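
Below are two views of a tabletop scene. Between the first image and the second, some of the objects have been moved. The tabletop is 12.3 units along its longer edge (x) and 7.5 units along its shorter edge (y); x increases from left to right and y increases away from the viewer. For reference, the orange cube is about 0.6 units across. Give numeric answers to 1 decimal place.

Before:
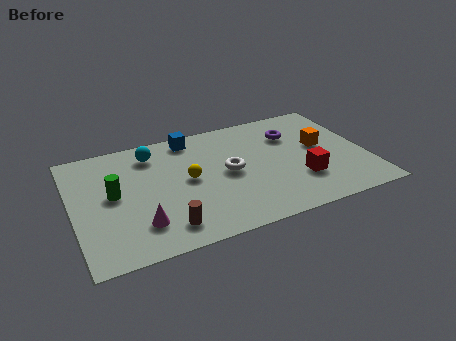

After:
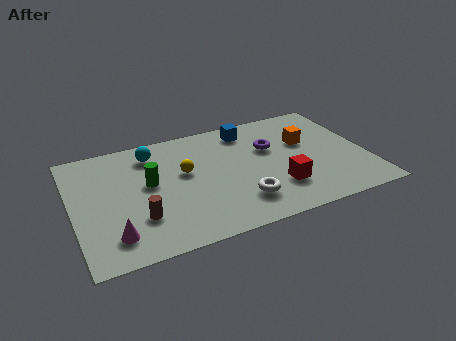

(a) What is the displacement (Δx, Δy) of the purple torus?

(-1.0, -0.6)

From the two frames, the purple torus sits at roughly (9.4, 5.4) before and (8.4, 4.8) after.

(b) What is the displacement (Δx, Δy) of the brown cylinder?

(-1.0, 0.9)

The brown cylinder was at about (3.6, 1.3) and moved to about (2.6, 2.2).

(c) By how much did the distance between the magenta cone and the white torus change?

+0.9

They were about 4.4 units apart before and 5.3 after — 0.9 units further apart.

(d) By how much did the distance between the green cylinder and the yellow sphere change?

-1.6

The distance was about 3.1 in the first image and 1.5 in the second, so they moved 1.6 units closer together.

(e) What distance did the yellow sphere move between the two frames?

0.5

From (4.8, 3.9) to (4.7, 4.4), the yellow sphere covered √(0.1² + 0.5²) ≈ 0.5 units.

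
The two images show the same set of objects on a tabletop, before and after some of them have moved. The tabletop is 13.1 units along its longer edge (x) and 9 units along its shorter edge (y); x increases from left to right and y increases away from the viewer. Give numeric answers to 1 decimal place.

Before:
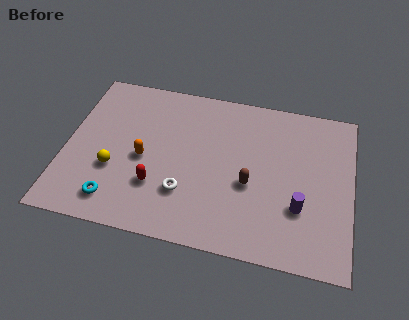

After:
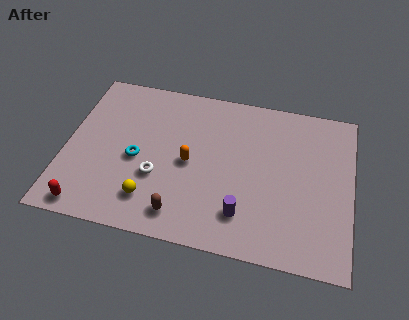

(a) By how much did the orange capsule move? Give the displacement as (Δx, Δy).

(2.1, 0.2)

The orange capsule started near (3.6, 4.1) and ended near (5.7, 4.3).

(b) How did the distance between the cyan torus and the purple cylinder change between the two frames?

-3.0

The distance was about 8.4 in the first image and 5.4 in the second, so they moved 3.0 units closer together.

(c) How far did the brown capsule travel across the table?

3.8

The brown capsule was near (8.5, 3.7) before and (5.5, 1.4) after, so it travelled √(3.0² + 2.3²) ≈ 3.8 units.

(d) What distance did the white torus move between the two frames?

1.4

The white torus was near (5.6, 2.6) before and (4.3, 3.2) after, so it travelled √(1.3² + 0.6²) ≈ 1.4 units.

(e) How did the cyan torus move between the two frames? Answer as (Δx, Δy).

(0.8, 2.5)

The cyan torus started near (2.5, 1.5) and ended near (3.3, 4.0).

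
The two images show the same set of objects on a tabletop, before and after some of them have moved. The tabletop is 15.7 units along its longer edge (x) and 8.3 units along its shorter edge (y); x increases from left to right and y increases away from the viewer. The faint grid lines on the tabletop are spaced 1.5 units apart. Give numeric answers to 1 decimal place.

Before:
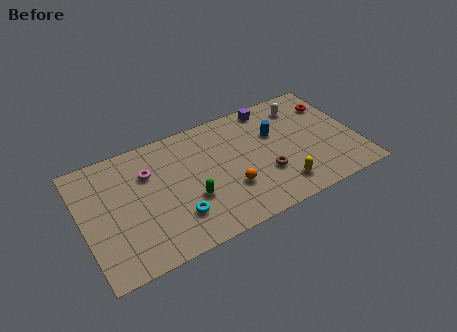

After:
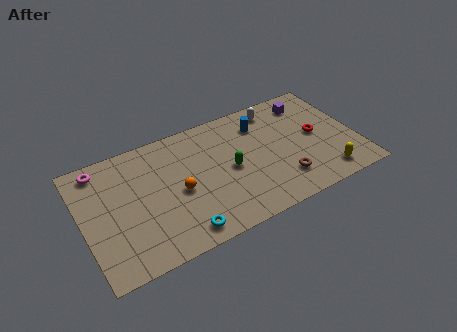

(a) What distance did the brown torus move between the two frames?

1.2

From (10.3, 2.8) to (11.2, 2.0), the brown torus covered √(0.9² + 0.8²) ≈ 1.2 units.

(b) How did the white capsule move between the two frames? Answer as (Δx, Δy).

(-1.5, 0.4)

The white capsule was at about (13.0, 6.7) and moved to about (11.5, 7.1).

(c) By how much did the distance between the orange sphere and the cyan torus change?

-0.4

The distance was about 3.1 in the first image and 2.7 in the second, so they moved 0.4 units closer together.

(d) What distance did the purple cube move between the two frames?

2.3

From (11.2, 7.4) to (13.4, 6.8), the purple cube covered √(2.2² + 0.6²) ≈ 2.3 units.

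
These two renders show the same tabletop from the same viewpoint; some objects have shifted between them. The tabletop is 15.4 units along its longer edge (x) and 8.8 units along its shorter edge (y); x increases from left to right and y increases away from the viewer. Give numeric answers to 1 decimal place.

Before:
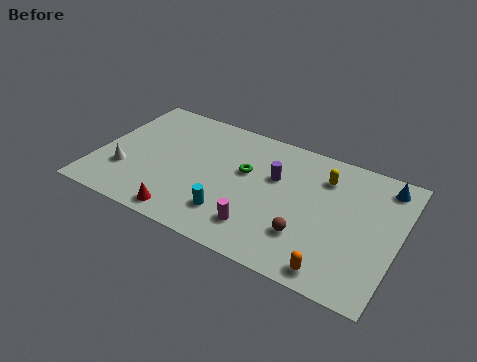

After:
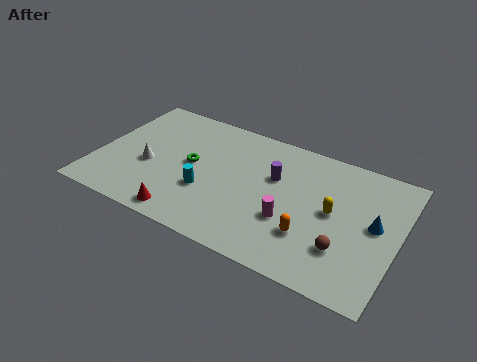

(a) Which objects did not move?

the red cone and the purple cylinder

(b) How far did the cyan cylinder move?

1.7

From (7.2, 2.1) to (5.8, 3.1), the cyan cylinder covered √(1.4² + 1.0²) ≈ 1.7 units.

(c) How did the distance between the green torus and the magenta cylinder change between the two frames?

+1.9

They were about 3.6 units apart before and 5.5 after — 1.9 units further apart.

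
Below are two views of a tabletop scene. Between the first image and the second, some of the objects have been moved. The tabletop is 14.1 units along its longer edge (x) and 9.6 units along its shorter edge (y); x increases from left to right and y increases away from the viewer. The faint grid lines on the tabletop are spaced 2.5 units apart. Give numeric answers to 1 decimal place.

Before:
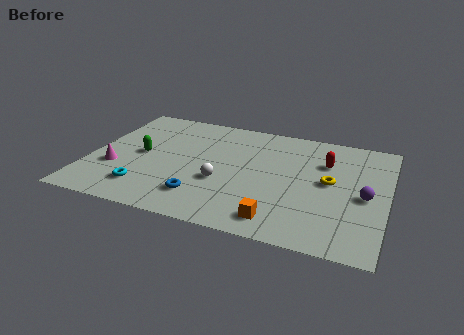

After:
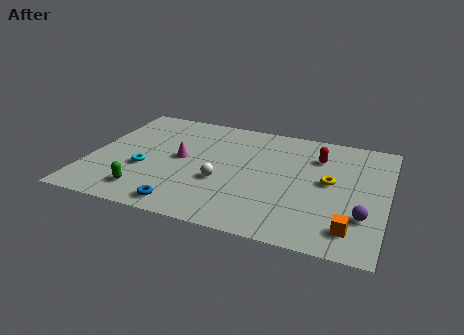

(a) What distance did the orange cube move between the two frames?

3.3

The orange cube was near (9.3, 1.4) before and (12.6, 1.7) after, so it travelled √(3.3² + 0.3²) ≈ 3.3 units.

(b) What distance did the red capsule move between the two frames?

0.6

From (11.1, 6.7) to (10.7, 7.1), the red capsule covered √(0.4² + 0.4²) ≈ 0.6 units.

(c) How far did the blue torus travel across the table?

1.2

The blue torus moved from about (5.6, 2.1) to (4.9, 1.1), a distance of √(0.7² + 1.0²) ≈ 1.2.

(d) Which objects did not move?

the yellow torus and the white sphere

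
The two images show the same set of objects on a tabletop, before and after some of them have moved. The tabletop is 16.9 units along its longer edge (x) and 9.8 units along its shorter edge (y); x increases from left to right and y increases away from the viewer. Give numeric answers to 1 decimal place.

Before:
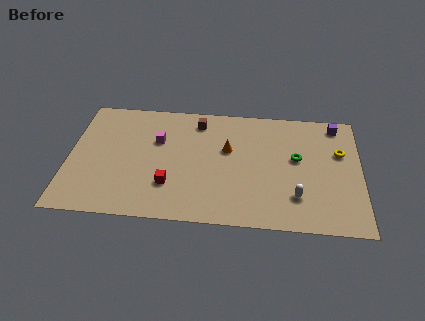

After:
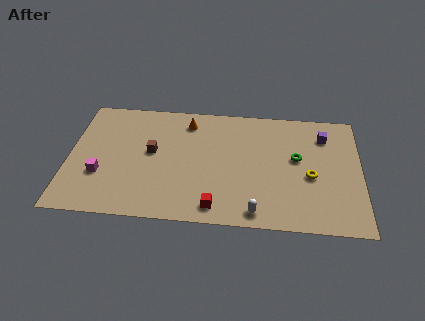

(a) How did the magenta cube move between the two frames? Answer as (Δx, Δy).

(-3.2, -3.1)

The magenta cube started near (5.1, 6.4) and ended near (1.9, 3.3).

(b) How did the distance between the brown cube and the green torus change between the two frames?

+2.0

Before: roughly 6.4 units apart; after: 8.4. That's 2.0 units further apart.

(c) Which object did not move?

the green torus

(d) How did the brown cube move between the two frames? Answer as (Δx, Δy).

(-2.6, -2.8)

From the two frames, the brown cube sits at roughly (7.4, 8.2) before and (4.8, 5.4) after.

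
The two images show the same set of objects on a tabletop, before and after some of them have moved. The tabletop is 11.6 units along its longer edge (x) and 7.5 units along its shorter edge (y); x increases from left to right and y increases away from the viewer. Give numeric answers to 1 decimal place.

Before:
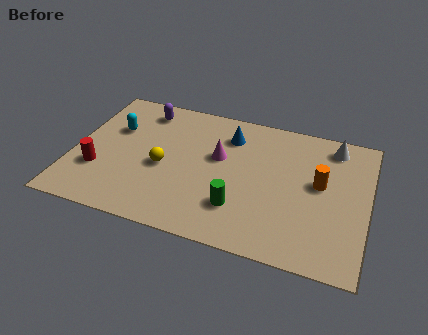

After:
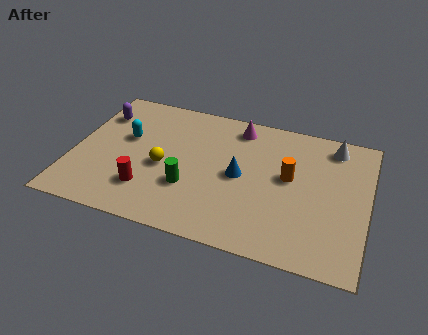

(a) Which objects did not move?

the white cone and the yellow sphere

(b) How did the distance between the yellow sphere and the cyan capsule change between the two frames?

-0.6

The distance was about 2.6 in the first image and 2.0 in the second, so they moved 0.6 units closer together.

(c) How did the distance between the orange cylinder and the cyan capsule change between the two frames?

-1.7

The distance was about 8.2 in the first image and 6.5 in the second, so they moved 1.7 units closer together.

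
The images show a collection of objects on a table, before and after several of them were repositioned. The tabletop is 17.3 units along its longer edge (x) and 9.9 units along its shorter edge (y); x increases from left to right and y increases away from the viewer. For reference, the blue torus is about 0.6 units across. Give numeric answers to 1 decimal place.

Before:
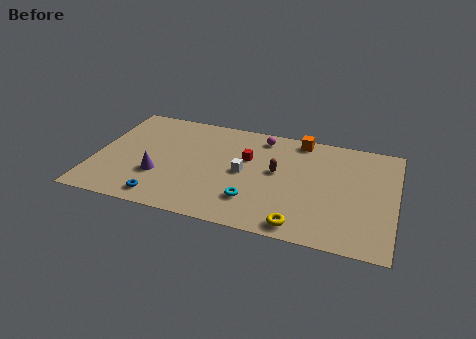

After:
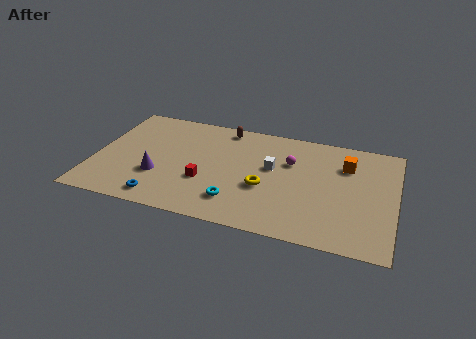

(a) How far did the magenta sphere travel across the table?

2.6

The magenta sphere moved from about (9.4, 8.5) to (11.2, 6.6), a distance of √(1.8² + 1.9²) ≈ 2.6.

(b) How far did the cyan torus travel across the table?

0.9

The cyan torus was near (9.3, 2.5) before and (8.4, 2.2) after, so it travelled √(0.9² + 0.3²) ≈ 0.9 units.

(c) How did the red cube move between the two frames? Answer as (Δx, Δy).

(-2.2, -2.8)

The red cube was at about (8.7, 6.3) and moved to about (6.5, 3.5).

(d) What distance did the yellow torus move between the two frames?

3.6

The yellow torus moved from about (12.1, 1.1) to (9.9, 3.9), a distance of √(2.2² + 2.8²) ≈ 3.6.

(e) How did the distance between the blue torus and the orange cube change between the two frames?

+1.2

They were about 10.6 units apart before and 11.8 after — 1.2 units further apart.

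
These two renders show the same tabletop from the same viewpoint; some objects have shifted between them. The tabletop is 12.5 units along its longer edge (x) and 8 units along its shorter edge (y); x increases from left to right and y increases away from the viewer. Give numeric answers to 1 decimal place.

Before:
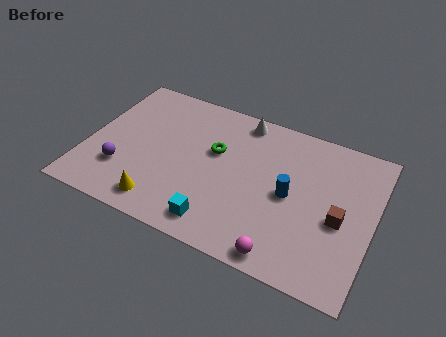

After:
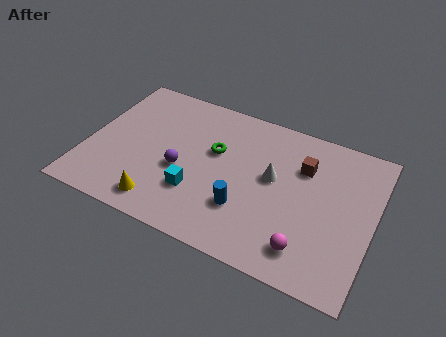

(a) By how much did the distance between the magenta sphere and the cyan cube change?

+2.1

The distance was about 2.9 in the first image and 5.0 in the second, so they moved 2.1 units further apart.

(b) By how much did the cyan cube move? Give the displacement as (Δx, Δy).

(-1.1, 1.2)

From the two frames, the cyan cube sits at roughly (6.1, 1.2) before and (5.0, 2.4) after.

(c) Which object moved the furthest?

the white cone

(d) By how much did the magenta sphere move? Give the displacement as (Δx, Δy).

(0.9, 0.7)

The magenta sphere was at about (9.0, 0.8) and moved to about (9.9, 1.5).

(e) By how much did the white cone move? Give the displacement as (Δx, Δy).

(1.7, -2.6)

The white cone was at about (6.4, 7.1) and moved to about (8.1, 4.5).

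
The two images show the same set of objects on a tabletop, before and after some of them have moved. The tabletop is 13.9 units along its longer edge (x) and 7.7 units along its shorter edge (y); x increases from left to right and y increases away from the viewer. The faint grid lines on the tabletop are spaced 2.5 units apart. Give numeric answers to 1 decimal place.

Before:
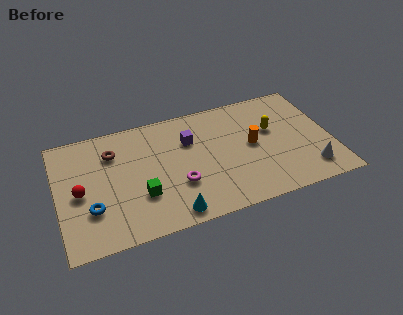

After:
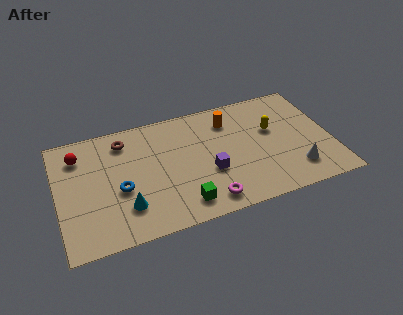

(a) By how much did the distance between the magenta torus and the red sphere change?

+2.8

They were about 5.0 units apart before and 7.8 after — 2.8 units further apart.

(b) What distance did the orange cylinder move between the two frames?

2.2

The orange cylinder moved from about (9.9, 4.0) to (8.9, 6.0), a distance of √(1.0² + 2.0²) ≈ 2.2.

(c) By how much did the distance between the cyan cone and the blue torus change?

-3.0

They were about 4.2 units apart before and 1.2 after — 3.0 units closer together.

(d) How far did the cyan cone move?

2.5

The cyan cone was near (5.5, 0.9) before and (3.3, 2.0) after, so it travelled √(2.2² + 1.1²) ≈ 2.5 units.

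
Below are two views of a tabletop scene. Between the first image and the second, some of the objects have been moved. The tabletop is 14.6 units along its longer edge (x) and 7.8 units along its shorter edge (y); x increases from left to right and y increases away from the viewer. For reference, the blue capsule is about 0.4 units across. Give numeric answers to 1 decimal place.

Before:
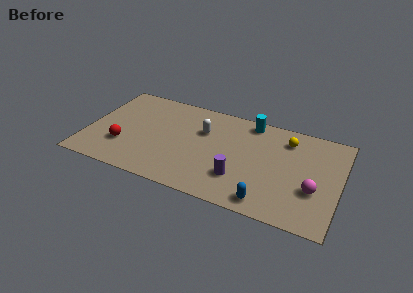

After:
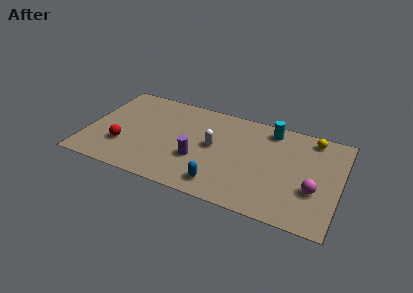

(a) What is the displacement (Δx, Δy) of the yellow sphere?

(1.4, 0.6)

From the two frames, the yellow sphere sits at roughly (11.4, 6.2) before and (12.8, 6.8) after.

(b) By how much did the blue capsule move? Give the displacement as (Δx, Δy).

(-2.7, 0.3)

The blue capsule started near (10.7, 1.0) and ended near (8.0, 1.3).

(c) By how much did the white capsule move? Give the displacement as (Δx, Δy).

(0.7, -1.0)

The white capsule was at about (6.6, 5.2) and moved to about (7.3, 4.2).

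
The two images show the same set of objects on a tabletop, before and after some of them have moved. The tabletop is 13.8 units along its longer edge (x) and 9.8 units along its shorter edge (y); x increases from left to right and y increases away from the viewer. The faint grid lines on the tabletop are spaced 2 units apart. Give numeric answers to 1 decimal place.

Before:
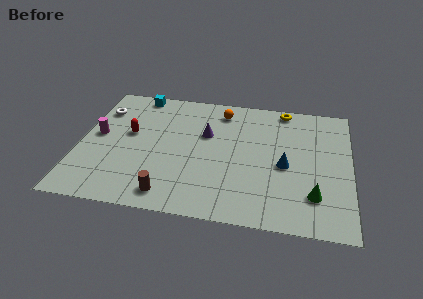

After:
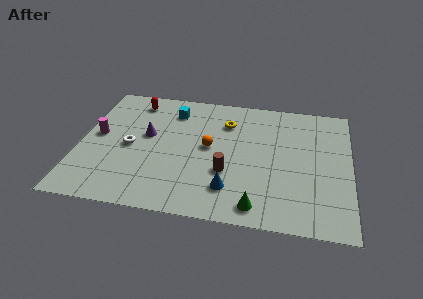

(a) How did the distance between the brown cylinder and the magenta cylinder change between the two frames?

+1.4

The distance was about 5.5 in the first image and 6.9 in the second, so they moved 1.4 units further apart.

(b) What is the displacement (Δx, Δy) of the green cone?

(-2.8, -1.2)

The green cone started near (12.0, 2.4) and ended near (9.2, 1.2).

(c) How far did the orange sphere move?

3.0

The orange sphere was near (7.1, 8.2) before and (6.6, 5.2) after, so it travelled √(0.5² + 3.0²) ≈ 3.0 units.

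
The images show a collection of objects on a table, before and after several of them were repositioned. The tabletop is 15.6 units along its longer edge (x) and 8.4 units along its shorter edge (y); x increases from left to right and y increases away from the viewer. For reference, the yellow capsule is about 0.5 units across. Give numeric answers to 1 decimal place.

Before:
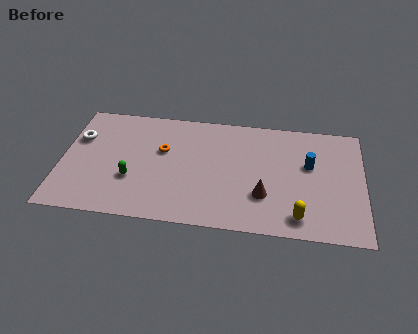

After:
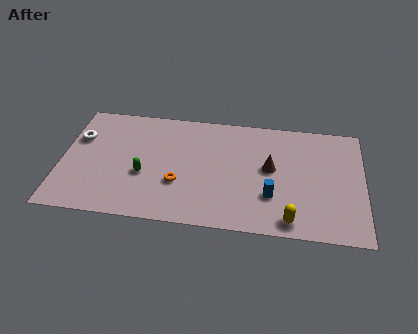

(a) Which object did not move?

the white torus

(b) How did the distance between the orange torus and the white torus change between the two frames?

+1.5

They were about 4.4 units apart before and 5.9 after — 1.5 units further apart.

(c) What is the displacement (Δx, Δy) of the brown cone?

(0.3, 2.0)

From the two frames, the brown cone sits at roughly (10.5, 2.6) before and (10.8, 4.6) after.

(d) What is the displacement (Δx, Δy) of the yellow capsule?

(-0.4, -0.3)

From the two frames, the yellow capsule sits at roughly (12.3, 1.3) before and (11.9, 1.0) after.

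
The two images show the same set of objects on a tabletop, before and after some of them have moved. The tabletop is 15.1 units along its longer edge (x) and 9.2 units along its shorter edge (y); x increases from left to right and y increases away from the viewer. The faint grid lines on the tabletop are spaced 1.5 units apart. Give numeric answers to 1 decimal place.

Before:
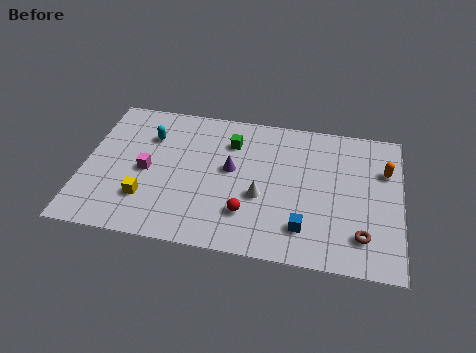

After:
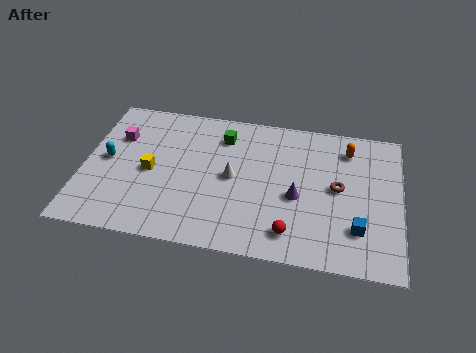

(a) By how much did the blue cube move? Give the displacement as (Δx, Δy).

(2.5, 0.4)

The blue cube started near (10.6, 2.0) and ended near (13.1, 2.4).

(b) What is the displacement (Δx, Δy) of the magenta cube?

(-1.5, 2.0)

The magenta cube was at about (3.0, 4.3) and moved to about (1.5, 6.3).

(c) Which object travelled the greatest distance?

the purple cone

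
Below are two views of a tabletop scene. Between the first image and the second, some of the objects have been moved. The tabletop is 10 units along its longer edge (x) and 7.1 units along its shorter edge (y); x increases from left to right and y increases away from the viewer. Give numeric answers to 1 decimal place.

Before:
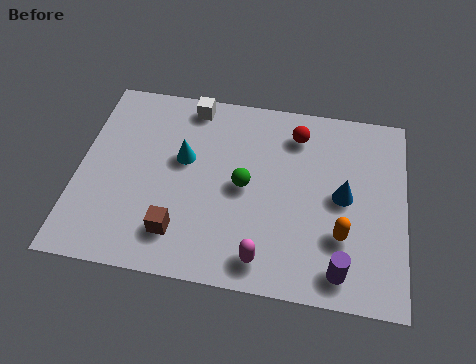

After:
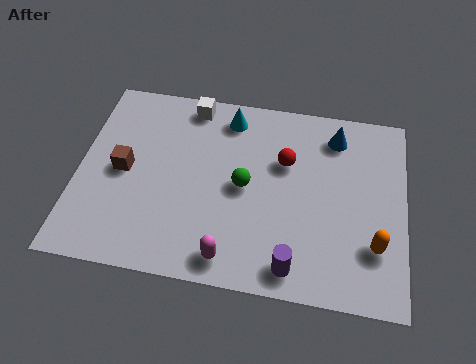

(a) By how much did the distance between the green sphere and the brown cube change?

+0.9

The distance was about 2.8 in the first image and 3.7 in the second, so they moved 0.9 units further apart.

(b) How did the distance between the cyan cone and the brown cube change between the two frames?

+1.3

Before: roughly 2.7 units apart; after: 4.0. That's 1.3 units further apart.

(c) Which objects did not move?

the white cube and the green sphere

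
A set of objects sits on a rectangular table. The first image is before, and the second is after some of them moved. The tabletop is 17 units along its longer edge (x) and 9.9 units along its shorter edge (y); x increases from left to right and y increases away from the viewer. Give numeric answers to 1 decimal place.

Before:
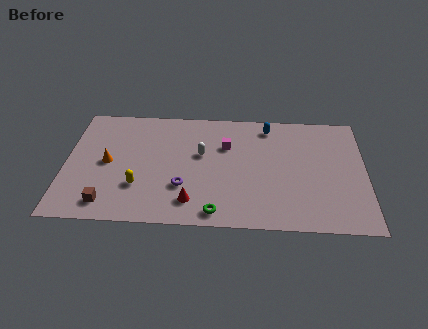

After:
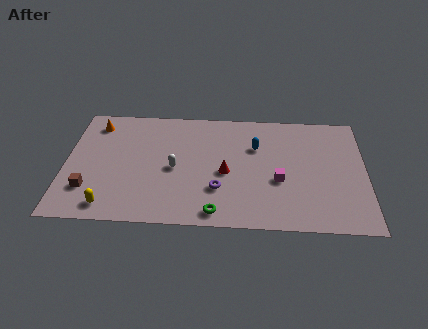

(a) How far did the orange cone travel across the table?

3.4

The orange cone was near (2.4, 4.9) before and (1.6, 8.2) after, so it travelled √(0.8² + 3.3²) ≈ 3.4 units.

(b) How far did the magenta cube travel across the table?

4.1

The magenta cube was near (9.1, 6.7) before and (12.1, 3.9) after, so it travelled √(3.0² + 2.8²) ≈ 4.1 units.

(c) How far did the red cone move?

3.1

The red cone was near (7.2, 1.9) before and (9.1, 4.4) after, so it travelled √(1.9² + 2.5²) ≈ 3.1 units.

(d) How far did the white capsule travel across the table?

2.0

The white capsule was near (7.7, 5.9) before and (6.2, 4.6) after, so it travelled √(1.5² + 1.3²) ≈ 2.0 units.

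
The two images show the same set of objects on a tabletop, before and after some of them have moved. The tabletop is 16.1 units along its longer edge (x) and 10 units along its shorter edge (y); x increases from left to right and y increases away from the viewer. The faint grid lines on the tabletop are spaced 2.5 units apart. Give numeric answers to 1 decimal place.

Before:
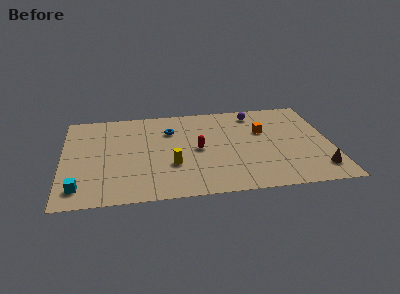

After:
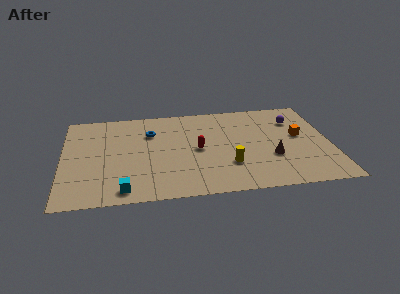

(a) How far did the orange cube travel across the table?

2.3

The orange cube was near (12.1, 6.4) before and (14.3, 5.6) after, so it travelled √(2.2² + 0.8²) ≈ 2.3 units.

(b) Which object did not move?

the red capsule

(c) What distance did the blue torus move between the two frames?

1.2

The blue torus moved from about (6.5, 7.2) to (5.3, 7.1), a distance of √(1.2² + 0.1²) ≈ 1.2.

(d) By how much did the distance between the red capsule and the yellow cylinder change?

+0.4

They were about 2.2 units apart before and 2.6 after — 0.4 units further apart.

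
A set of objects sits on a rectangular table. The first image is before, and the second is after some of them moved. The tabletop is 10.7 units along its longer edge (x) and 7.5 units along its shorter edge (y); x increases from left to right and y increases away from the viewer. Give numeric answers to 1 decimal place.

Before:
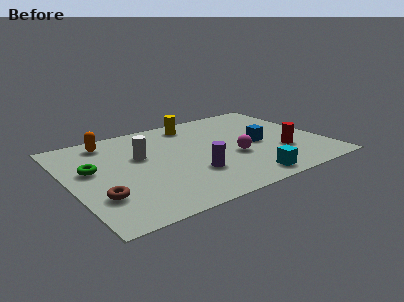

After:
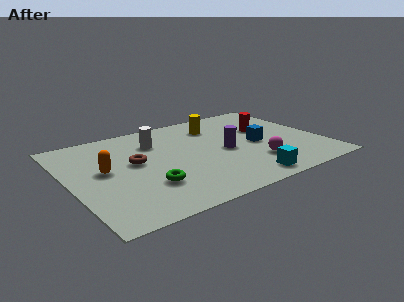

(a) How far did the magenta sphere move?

1.2

From (6.8, 2.9) to (7.6, 2.0), the magenta sphere covered √(0.8² + 0.9²) ≈ 1.2 units.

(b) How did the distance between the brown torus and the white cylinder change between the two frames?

-1.5

They were about 3.2 units apart before and 1.7 after — 1.5 units closer together.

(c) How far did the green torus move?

3.0

The green torus was near (1.0, 4.4) before and (3.0, 2.2) after, so it travelled √(2.0² + 2.2²) ≈ 3.0 units.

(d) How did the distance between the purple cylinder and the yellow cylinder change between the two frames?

-1.9

They were about 4.2 units apart before and 2.3 after — 1.9 units closer together.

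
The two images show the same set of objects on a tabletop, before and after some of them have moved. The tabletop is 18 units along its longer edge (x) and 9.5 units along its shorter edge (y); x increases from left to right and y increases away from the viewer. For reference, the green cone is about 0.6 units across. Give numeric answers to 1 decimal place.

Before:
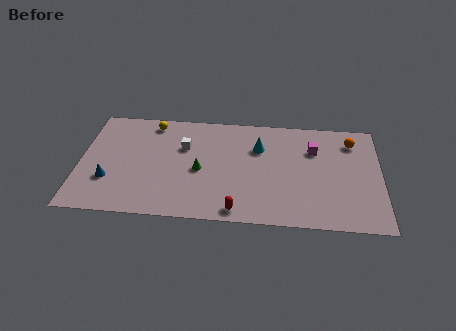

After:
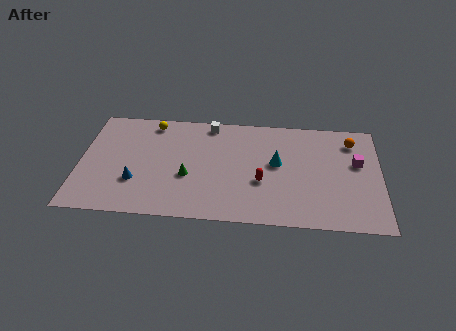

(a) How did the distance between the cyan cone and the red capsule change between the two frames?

-3.8

They were about 5.7 units apart before and 1.9 after — 3.8 units closer together.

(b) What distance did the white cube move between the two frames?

2.7

The white cube moved from about (6.2, 6.3) to (7.7, 8.5), a distance of √(1.5² + 2.2²) ≈ 2.7.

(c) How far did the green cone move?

0.9

From (7.2, 4.3) to (6.5, 3.7), the green cone covered √(0.7² + 0.6²) ≈ 0.9 units.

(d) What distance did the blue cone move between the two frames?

1.6

From (1.8, 3.0) to (3.4, 3.0), the blue cone covered √(1.6² + 0.0²) ≈ 1.6 units.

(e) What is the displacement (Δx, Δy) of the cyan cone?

(1.1, -1.3)

From the two frames, the cyan cone sits at roughly (10.7, 6.6) before and (11.8, 5.3) after.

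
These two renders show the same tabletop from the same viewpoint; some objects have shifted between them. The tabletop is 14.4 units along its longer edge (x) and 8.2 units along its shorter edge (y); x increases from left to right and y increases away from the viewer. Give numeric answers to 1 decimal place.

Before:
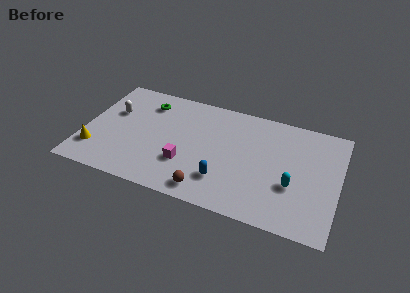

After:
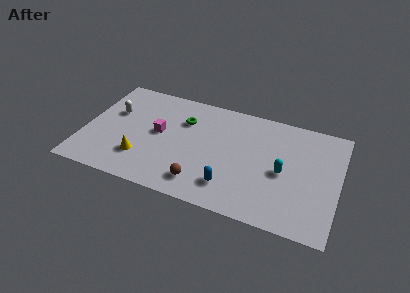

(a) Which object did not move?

the white capsule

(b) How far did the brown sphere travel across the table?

0.6

From (7.3, 1.1) to (6.9, 1.5), the brown sphere covered √(0.4² + 0.4²) ≈ 0.6 units.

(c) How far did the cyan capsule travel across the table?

1.0

The cyan capsule moved from about (11.9, 3.0) to (11.3, 3.8), a distance of √(0.6² + 0.8²) ≈ 1.0.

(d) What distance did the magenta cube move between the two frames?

2.5

From (5.9, 2.6) to (4.2, 4.4), the magenta cube covered √(1.7² + 1.8²) ≈ 2.5 units.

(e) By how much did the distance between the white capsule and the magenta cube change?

-2.3

Before: roughly 5.1 units apart; after: 2.8. That's 2.3 units closer together.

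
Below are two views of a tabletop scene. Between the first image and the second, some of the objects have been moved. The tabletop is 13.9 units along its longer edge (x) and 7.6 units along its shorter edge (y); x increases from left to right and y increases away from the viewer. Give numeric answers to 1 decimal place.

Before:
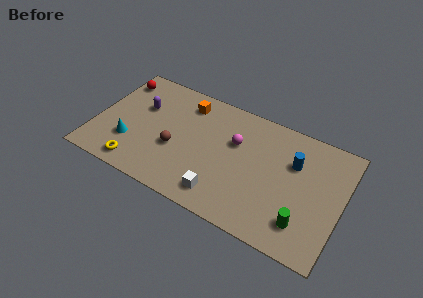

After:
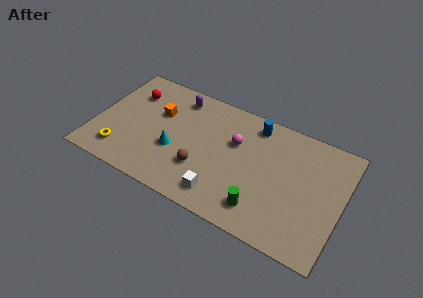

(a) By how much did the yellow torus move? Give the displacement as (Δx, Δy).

(-1.0, 0.5)

The yellow torus was at about (2.7, 1.0) and moved to about (1.7, 1.5).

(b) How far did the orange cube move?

1.9

The orange cube was near (4.8, 6.2) before and (3.4, 4.9) after, so it travelled √(1.4² + 1.3²) ≈ 1.9 units.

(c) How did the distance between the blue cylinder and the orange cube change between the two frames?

-0.9

Before: roughly 6.4 units apart; after: 5.5. That's 0.9 units closer together.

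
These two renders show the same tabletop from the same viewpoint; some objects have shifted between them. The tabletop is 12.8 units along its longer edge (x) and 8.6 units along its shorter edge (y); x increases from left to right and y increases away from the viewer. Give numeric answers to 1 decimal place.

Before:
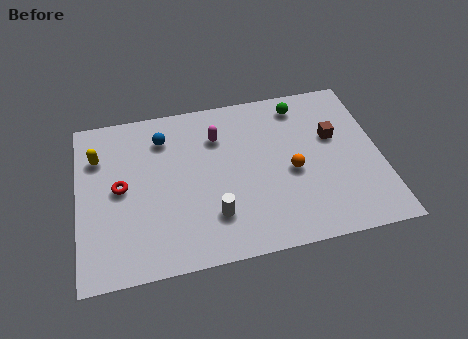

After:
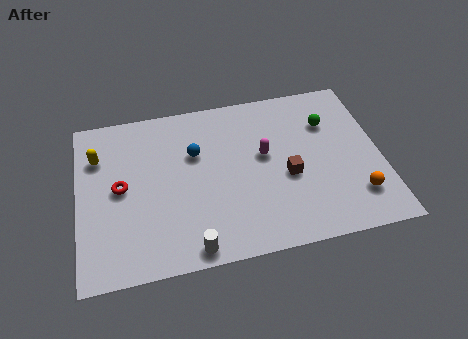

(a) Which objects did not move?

the red torus and the yellow capsule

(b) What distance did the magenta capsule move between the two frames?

2.4

The magenta capsule was near (6.0, 6.3) before and (7.9, 4.9) after, so it travelled √(1.9² + 1.4²) ≈ 2.4 units.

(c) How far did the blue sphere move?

1.7

The blue sphere was near (3.7, 6.7) before and (5.0, 5.6) after, so it travelled √(1.3² + 1.1²) ≈ 1.7 units.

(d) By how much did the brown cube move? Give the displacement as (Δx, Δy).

(-2.1, -1.7)

The brown cube was at about (10.9, 5.3) and moved to about (8.8, 3.6).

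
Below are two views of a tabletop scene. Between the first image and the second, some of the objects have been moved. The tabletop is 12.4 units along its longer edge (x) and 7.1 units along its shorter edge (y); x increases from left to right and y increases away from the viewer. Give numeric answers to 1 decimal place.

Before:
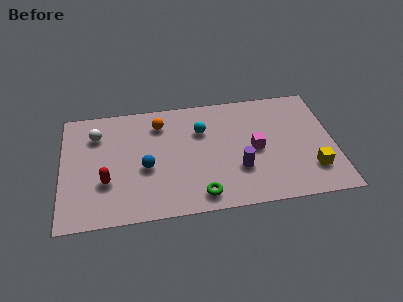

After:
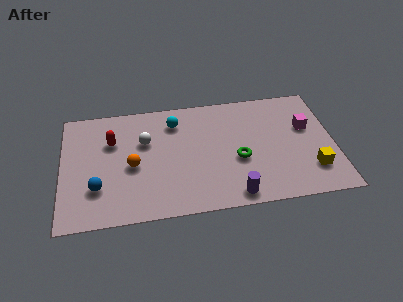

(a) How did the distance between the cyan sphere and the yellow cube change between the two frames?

+1.4

The distance was about 5.8 in the first image and 7.2 in the second, so they moved 1.4 units further apart.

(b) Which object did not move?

the yellow cube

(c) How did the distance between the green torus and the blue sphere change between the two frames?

+3.3

Before: roughly 3.1 units apart; after: 6.4. That's 3.3 units further apart.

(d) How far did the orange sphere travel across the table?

2.7

The orange sphere was near (4.5, 5.6) before and (3.2, 3.2) after, so it travelled √(1.3² + 2.4²) ≈ 2.7 units.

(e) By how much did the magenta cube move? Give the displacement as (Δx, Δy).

(2.4, 1.0)

The magenta cube started near (8.8, 3.4) and ended near (11.2, 4.4).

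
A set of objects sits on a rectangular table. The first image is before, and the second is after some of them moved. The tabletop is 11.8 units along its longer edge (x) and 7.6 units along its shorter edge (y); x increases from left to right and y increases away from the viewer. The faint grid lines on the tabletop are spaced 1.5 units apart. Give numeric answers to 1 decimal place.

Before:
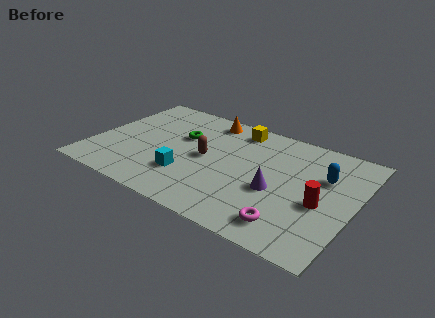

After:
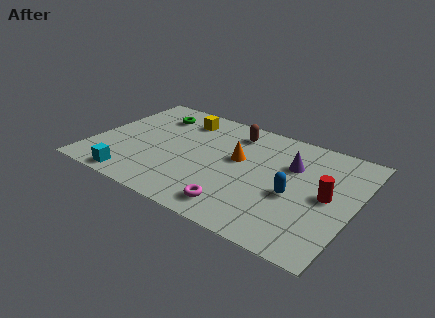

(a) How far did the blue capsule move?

2.1

From (10.3, 5.0) to (9.2, 3.2), the blue capsule covered √(1.1² + 1.8²) ≈ 2.1 units.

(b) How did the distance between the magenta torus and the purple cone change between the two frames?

+2.3

Before: roughly 2.0 units apart; after: 4.3. That's 2.3 units further apart.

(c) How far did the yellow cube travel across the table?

2.5

The yellow cube moved from about (6.1, 6.5) to (3.6, 6.1), a distance of √(2.5² + 0.4²) ≈ 2.5.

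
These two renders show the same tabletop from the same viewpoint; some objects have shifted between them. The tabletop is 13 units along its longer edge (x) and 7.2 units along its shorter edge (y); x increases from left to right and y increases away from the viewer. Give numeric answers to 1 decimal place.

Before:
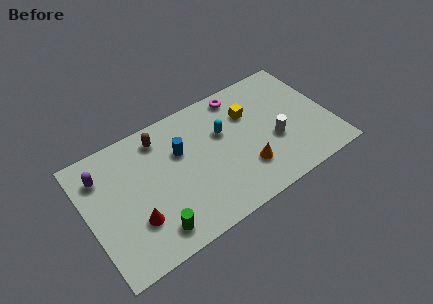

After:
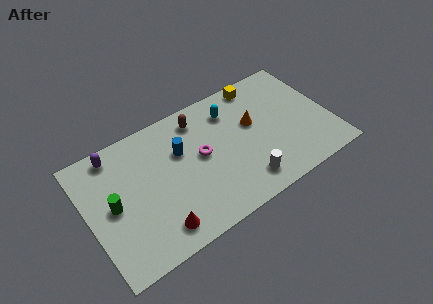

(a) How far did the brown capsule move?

2.1

The brown capsule moved from about (4.2, 6.0) to (6.3, 6.0), a distance of √(2.1² + 0.0²) ≈ 2.1.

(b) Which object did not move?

the blue cylinder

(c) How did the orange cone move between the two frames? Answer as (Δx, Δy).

(0.8, 2.3)

The orange cone started near (8.2, 2.0) and ended near (9.0, 4.3).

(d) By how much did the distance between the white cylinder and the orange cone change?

+1.3

Before: roughly 1.9 units apart; after: 3.2. That's 1.3 units further apart.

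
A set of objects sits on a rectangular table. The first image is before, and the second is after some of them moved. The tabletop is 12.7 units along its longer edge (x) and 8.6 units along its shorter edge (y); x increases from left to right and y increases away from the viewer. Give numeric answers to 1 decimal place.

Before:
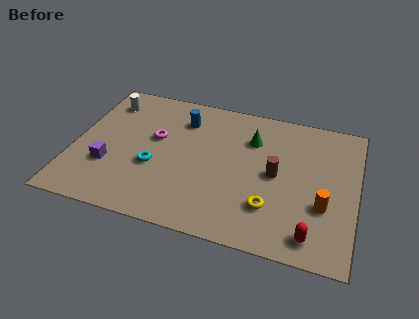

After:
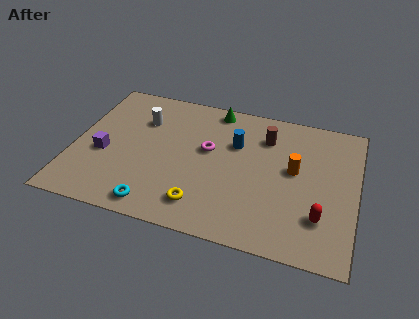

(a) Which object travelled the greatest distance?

the yellow torus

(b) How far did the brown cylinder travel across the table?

2.3

The brown cylinder was near (9.1, 4.3) before and (8.5, 6.5) after, so it travelled √(0.6² + 2.2²) ≈ 2.3 units.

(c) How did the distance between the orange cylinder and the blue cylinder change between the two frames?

-4.7

They were about 7.5 units apart before and 2.8 after — 4.7 units closer together.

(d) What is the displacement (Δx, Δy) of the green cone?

(-1.8, 1.5)

The green cone was at about (7.9, 6.2) and moved to about (6.1, 7.7).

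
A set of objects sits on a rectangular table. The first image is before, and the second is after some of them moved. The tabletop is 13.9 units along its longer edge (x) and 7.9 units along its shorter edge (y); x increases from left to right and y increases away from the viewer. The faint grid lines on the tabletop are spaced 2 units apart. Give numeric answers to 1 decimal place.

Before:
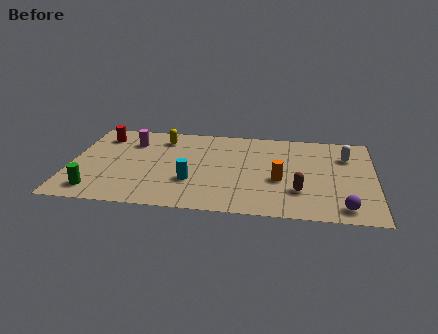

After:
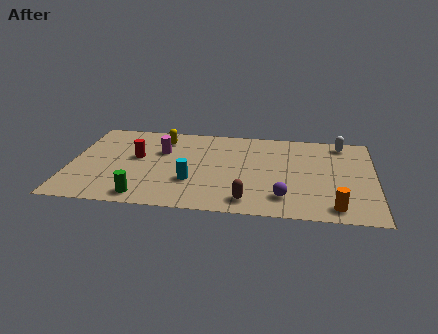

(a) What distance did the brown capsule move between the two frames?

2.5

From (10.5, 2.3) to (8.2, 1.2), the brown capsule covered √(2.3² + 1.1²) ≈ 2.5 units.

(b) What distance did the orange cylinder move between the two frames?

3.3

The orange cylinder moved from about (9.6, 3.2) to (12.1, 1.1), a distance of √(2.5² + 2.1²) ≈ 3.3.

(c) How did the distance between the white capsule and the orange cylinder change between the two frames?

+1.9

They were about 3.9 units apart before and 5.8 after — 1.9 units further apart.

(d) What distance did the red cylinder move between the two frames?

2.5

The red cylinder was near (1.3, 6.3) before and (3.0, 4.5) after, so it travelled √(1.7² + 1.8²) ≈ 2.5 units.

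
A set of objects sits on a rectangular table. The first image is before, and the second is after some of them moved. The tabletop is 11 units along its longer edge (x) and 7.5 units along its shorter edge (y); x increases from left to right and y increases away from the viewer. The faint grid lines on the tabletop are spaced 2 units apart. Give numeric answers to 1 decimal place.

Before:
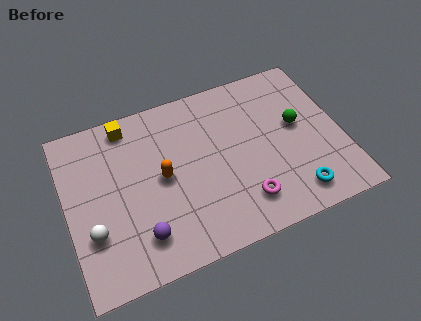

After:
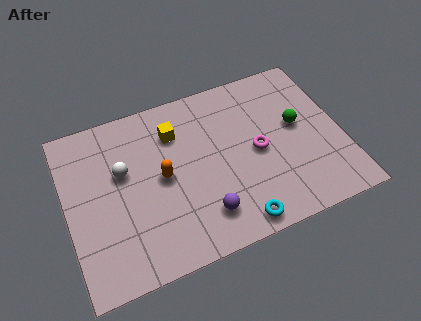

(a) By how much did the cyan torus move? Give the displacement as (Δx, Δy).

(-2.4, -0.4)

From the two frames, the cyan torus sits at roughly (8.8, 1.2) before and (6.4, 0.8) after.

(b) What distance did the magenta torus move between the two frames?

2.2

From (6.8, 1.6) to (7.6, 3.6), the magenta torus covered √(0.8² + 2.0²) ≈ 2.2 units.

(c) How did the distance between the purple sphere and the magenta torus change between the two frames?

-1.0

Before: roughly 4.1 units apart; after: 3.1. That's 1.0 units closer together.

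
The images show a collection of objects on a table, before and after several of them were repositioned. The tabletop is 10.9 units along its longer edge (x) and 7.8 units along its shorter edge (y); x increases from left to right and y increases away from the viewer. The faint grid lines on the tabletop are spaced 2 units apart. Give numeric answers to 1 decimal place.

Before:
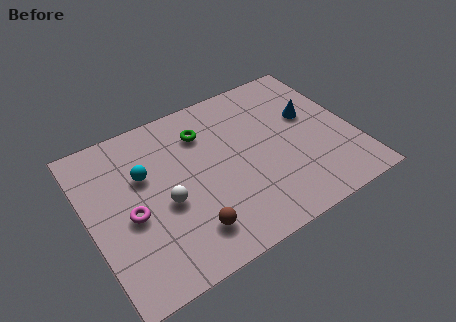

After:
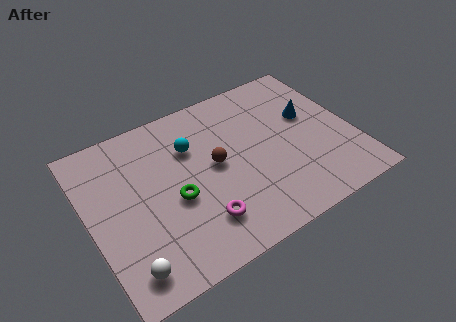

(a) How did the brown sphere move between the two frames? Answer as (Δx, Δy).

(1.5, 2.5)

The brown sphere was at about (3.7, 1.6) and moved to about (5.2, 4.1).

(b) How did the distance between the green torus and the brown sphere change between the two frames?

-2.5

Before: roughly 4.5 units apart; after: 2.0. That's 2.5 units closer together.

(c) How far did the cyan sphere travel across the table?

2.0

From (2.4, 5.0) to (4.4, 5.4), the cyan sphere covered √(2.0² + 0.4²) ≈ 2.0 units.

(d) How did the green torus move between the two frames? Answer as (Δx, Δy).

(-1.6, -2.6)

The green torus was at about (5.0, 5.9) and moved to about (3.4, 3.3).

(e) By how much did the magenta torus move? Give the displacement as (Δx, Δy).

(2.6, -1.6)

The magenta torus started near (1.6, 3.4) and ended near (4.2, 1.8).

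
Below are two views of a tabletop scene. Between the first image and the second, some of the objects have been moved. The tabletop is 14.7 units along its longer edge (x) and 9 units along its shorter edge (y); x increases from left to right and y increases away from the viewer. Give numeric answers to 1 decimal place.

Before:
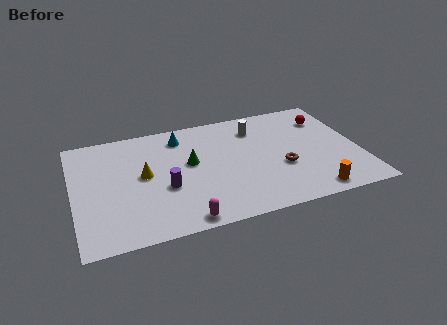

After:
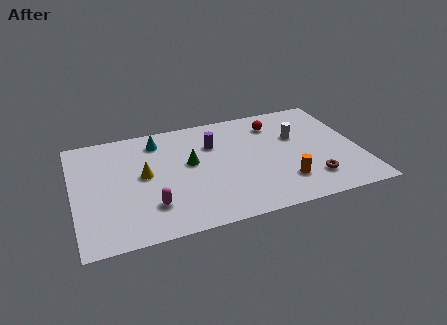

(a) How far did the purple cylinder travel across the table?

3.9

The purple cylinder was near (4.6, 3.5) before and (7.3, 6.3) after, so it travelled √(2.7² + 2.8²) ≈ 3.9 units.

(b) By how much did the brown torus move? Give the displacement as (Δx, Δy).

(1.4, -1.4)

From the two frames, the brown torus sits at roughly (10.6, 3.4) before and (12.0, 2.0) after.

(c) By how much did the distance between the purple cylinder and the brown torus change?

+0.4

Before: roughly 6.0 units apart; after: 6.4. That's 0.4 units further apart.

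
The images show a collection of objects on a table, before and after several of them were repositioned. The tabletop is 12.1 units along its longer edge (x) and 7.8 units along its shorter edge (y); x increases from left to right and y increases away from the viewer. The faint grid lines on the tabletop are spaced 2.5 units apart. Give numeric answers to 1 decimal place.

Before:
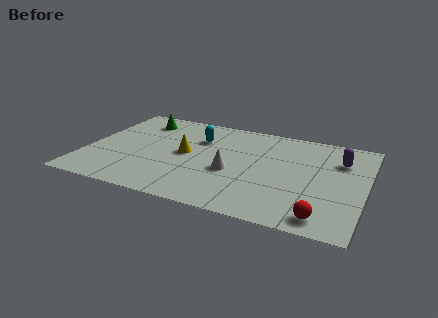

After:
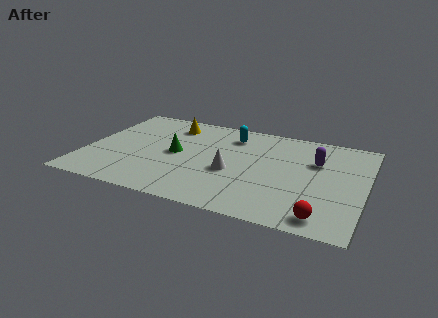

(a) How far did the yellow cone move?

2.5

The yellow cone moved from about (4.3, 4.0) to (3.4, 6.3), a distance of √(0.9² + 2.3²) ≈ 2.5.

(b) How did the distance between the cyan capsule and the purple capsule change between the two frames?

-2.3

Before: roughly 6.2 units apart; after: 3.9. That's 2.3 units closer together.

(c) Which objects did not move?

the red sphere and the white cone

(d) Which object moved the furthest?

the green cone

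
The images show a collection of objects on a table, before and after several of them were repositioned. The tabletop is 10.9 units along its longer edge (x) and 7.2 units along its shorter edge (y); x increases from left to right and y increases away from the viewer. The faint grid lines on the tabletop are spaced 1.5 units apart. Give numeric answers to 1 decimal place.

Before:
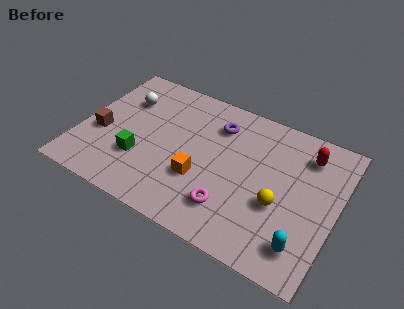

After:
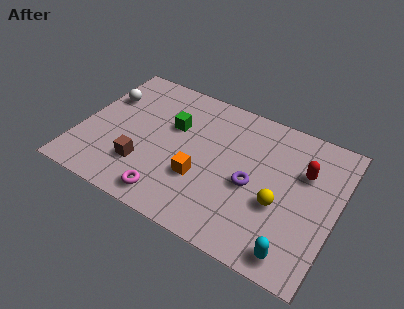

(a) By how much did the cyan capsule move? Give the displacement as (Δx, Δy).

(-0.3, -0.5)

The cyan capsule started near (9.8, 1.4) and ended near (9.5, 0.9).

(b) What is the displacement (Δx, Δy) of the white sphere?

(-0.8, -0.2)

The white sphere started near (1.6, 5.1) and ended near (0.8, 4.9).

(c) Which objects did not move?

the orange cube and the yellow sphere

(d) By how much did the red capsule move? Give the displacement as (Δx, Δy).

(0.0, -0.9)

From the two frames, the red capsule sits at roughly (9.4, 5.7) before and (9.4, 4.8) after.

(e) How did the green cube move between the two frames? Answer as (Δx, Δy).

(1.1, 2.3)

The green cube was at about (2.7, 2.3) and moved to about (3.8, 4.6).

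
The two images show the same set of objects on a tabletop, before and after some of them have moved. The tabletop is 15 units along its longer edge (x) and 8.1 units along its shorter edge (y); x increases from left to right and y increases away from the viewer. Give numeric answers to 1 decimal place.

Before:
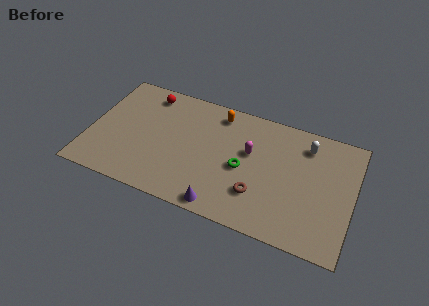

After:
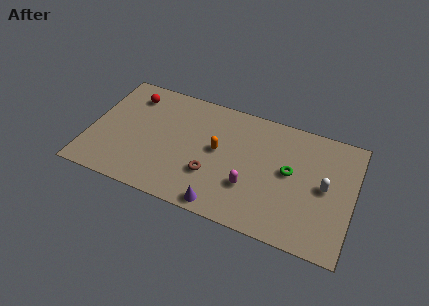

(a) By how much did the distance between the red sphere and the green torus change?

+2.9

The distance was about 6.6 in the first image and 9.5 in the second, so they moved 2.9 units further apart.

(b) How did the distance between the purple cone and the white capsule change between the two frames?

-0.7

The distance was about 7.1 in the first image and 6.4 in the second, so they moved 0.7 units closer together.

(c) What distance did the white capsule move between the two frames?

2.7

The white capsule was near (12.2, 6.5) before and (13.4, 4.1) after, so it travelled √(1.2² + 2.4²) ≈ 2.7 units.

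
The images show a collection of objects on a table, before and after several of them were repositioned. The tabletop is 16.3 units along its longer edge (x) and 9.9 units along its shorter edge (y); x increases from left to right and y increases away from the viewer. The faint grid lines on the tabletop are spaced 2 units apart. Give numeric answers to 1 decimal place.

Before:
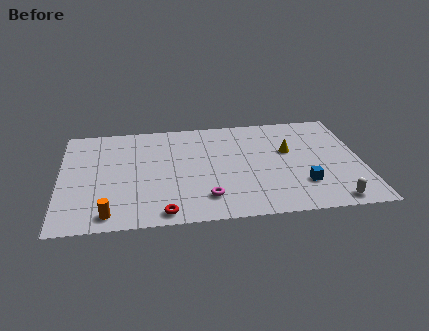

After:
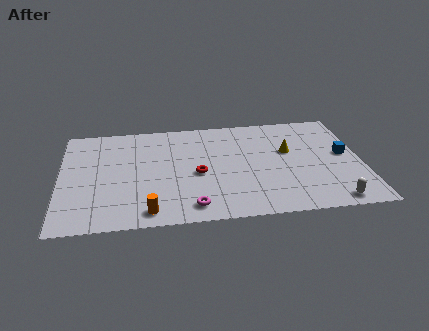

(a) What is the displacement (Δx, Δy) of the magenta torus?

(-0.8, -0.7)

From the two frames, the magenta torus sits at roughly (7.8, 2.1) before and (7.0, 1.4) after.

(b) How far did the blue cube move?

3.5

The blue cube was near (13.0, 2.7) before and (15.4, 5.3) after, so it travelled √(2.4² + 2.6²) ≈ 3.5 units.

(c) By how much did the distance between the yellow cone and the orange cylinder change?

-1.8

They were about 10.9 units apart before and 9.1 after — 1.8 units closer together.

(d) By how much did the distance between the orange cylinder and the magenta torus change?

-3.0

They were about 5.3 units apart before and 2.3 after — 3.0 units closer together.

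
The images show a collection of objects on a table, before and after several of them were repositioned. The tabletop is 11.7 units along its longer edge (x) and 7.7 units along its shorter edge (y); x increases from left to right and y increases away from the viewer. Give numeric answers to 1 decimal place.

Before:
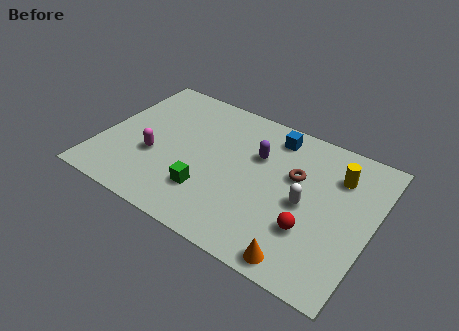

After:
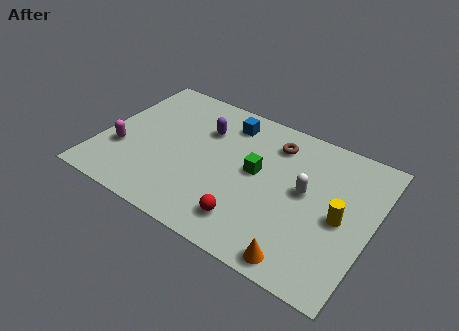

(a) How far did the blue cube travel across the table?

2.0

The blue cube was near (7.1, 6.5) before and (5.1, 6.3) after, so it travelled √(2.0² + 0.2²) ≈ 2.0 units.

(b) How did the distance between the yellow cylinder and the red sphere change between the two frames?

+0.8

Before: roughly 3.4 units apart; after: 4.2. That's 0.8 units further apart.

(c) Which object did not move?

the orange cone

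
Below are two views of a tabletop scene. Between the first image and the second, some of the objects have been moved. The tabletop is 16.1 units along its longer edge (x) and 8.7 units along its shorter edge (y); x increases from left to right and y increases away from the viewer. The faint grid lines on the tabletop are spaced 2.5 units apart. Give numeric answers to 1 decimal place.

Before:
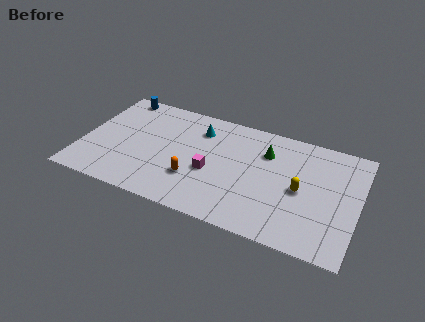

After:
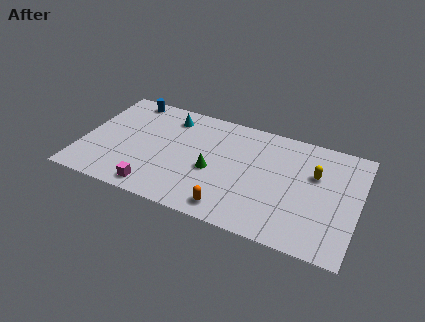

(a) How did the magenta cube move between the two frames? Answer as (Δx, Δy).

(-3.0, -2.5)

From the two frames, the magenta cube sits at roughly (7.6, 3.6) before and (4.6, 1.1) after.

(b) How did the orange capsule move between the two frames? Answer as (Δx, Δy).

(2.3, -1.5)

The orange capsule started near (6.7, 2.7) and ended near (9.0, 1.2).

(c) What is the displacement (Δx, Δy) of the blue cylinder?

(0.6, -0.1)

From the two frames, the blue cylinder sits at roughly (1.6, 7.9) before and (2.2, 7.8) after.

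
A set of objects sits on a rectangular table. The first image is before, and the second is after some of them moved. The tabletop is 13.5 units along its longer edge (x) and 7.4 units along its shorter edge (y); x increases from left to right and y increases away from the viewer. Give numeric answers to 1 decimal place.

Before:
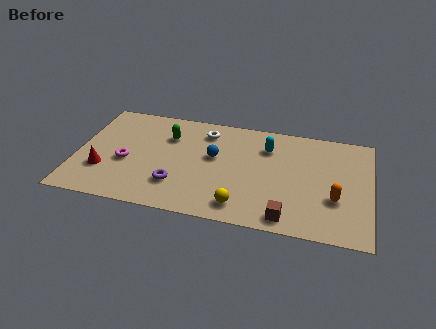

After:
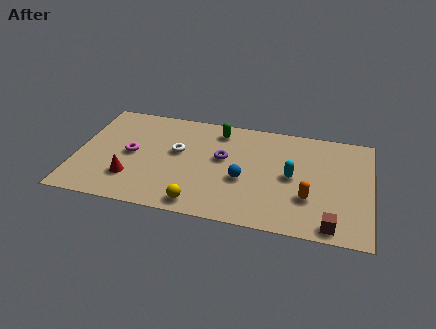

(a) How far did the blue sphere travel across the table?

1.9

From (6.3, 4.3) to (7.7, 3.0), the blue sphere covered √(1.4² + 1.3²) ≈ 1.9 units.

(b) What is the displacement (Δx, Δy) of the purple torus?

(2.0, 2.3)

The purple torus started near (4.7, 2.0) and ended near (6.7, 4.3).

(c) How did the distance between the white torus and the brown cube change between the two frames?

+1.5

Before: roughly 6.5 units apart; after: 8.0. That's 1.5 units further apart.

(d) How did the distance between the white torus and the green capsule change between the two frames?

+0.8

They were about 1.8 units apart before and 2.6 after — 0.8 units further apart.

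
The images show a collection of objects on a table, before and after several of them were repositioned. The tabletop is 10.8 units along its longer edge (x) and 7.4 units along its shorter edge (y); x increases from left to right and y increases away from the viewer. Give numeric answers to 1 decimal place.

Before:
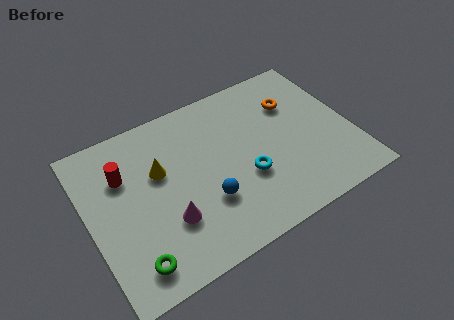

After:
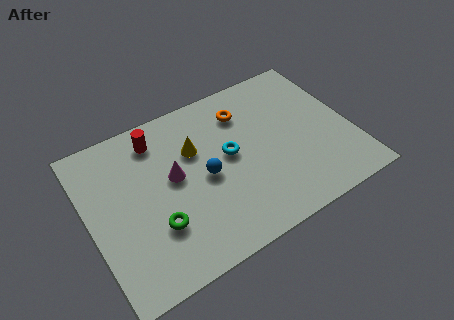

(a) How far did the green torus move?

1.6

The green torus moved from about (1.4, 1.2) to (2.5, 2.3), a distance of √(1.1² + 1.1²) ≈ 1.6.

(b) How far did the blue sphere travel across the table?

1.1

From (4.6, 2.4) to (4.7, 3.5), the blue sphere covered √(0.1² + 1.1²) ≈ 1.1 units.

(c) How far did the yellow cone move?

1.5

The yellow cone moved from about (3.0, 4.6) to (4.5, 4.9), a distance of √(1.5² + 0.3²) ≈ 1.5.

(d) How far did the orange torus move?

2.1

The orange torus was near (8.7, 5.2) before and (6.7, 5.7) after, so it travelled √(2.0² + 0.5²) ≈ 2.1 units.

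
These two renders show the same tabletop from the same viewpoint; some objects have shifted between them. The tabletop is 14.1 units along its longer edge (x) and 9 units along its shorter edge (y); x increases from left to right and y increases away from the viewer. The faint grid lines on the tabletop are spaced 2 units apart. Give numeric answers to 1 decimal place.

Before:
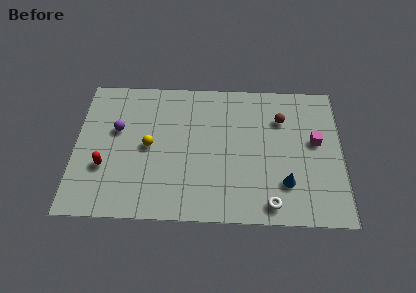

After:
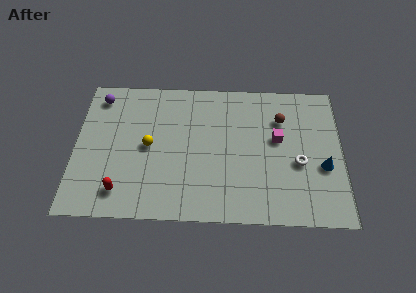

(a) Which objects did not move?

the brown sphere and the yellow sphere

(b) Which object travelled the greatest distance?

the white torus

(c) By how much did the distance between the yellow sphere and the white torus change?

+0.7

They were about 7.2 units apart before and 7.9 after — 0.7 units further apart.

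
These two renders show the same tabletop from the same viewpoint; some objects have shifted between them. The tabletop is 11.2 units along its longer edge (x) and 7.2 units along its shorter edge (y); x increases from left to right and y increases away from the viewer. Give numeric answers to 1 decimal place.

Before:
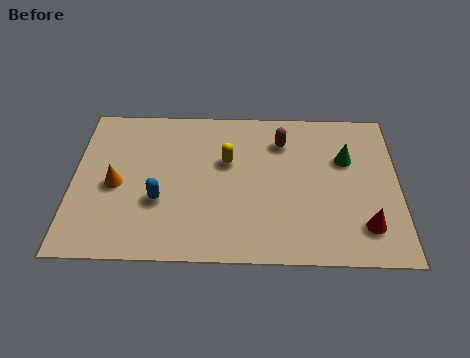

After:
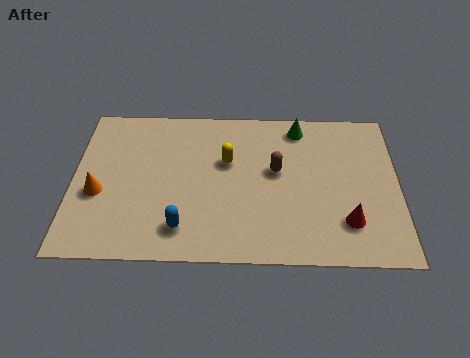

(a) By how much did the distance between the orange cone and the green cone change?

-0.4

They were about 8.0 units apart before and 7.6 after — 0.4 units closer together.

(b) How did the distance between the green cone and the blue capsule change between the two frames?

-0.5

The distance was about 6.7 in the first image and 6.2 in the second, so they moved 0.5 units closer together.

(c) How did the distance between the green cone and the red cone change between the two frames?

+1.5

The distance was about 3.2 in the first image and 4.7 in the second, so they moved 1.5 units further apart.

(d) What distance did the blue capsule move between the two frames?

1.4

The blue capsule moved from about (3.0, 2.6) to (3.8, 1.4), a distance of √(0.8² + 1.2²) ≈ 1.4.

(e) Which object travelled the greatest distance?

the green cone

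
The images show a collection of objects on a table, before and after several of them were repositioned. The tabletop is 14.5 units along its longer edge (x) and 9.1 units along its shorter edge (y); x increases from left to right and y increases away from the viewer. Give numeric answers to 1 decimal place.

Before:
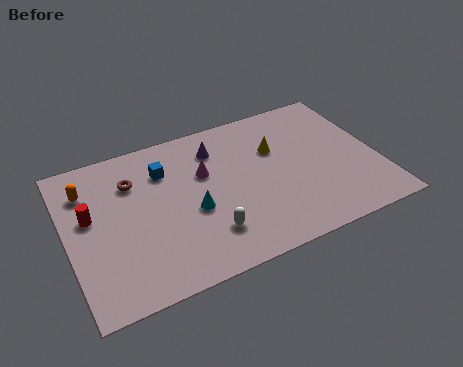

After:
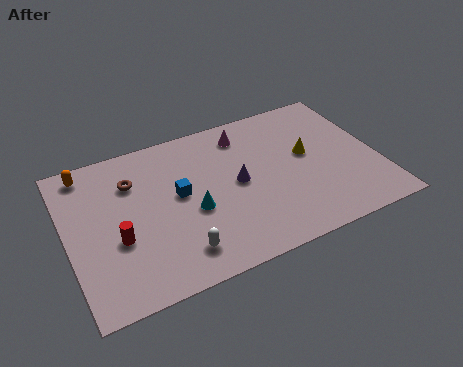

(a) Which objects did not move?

the brown torus and the cyan cone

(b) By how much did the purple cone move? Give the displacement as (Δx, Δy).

(0.7, -2.5)

The purple cone was at about (7.2, 7.1) and moved to about (7.9, 4.6).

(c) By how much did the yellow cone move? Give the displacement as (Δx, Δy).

(1.4, -0.9)

The yellow cone was at about (9.9, 6.0) and moved to about (11.3, 5.1).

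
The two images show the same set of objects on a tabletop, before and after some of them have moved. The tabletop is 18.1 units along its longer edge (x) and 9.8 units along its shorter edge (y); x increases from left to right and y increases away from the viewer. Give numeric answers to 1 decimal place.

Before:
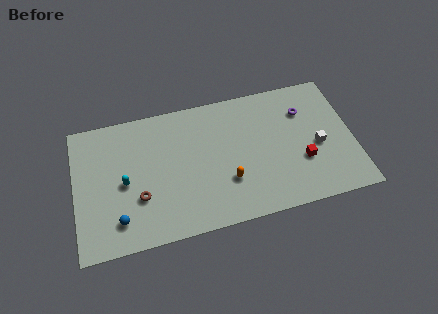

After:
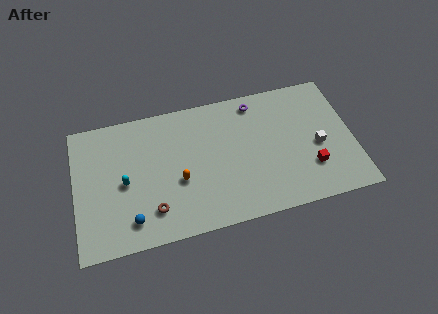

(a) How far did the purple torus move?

3.4

The purple torus moved from about (15.1, 7.1) to (12.0, 8.5), a distance of √(3.1² + 1.4²) ≈ 3.4.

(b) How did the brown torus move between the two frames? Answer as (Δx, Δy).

(0.8, -1.1)

From the two frames, the brown torus sits at roughly (4.1, 3.3) before and (4.9, 2.2) after.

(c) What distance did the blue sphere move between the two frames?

0.8

The blue sphere was near (2.7, 2.0) before and (3.5, 1.8) after, so it travelled √(0.8² + 0.2²) ≈ 0.8 units.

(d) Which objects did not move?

the white cube and the cyan capsule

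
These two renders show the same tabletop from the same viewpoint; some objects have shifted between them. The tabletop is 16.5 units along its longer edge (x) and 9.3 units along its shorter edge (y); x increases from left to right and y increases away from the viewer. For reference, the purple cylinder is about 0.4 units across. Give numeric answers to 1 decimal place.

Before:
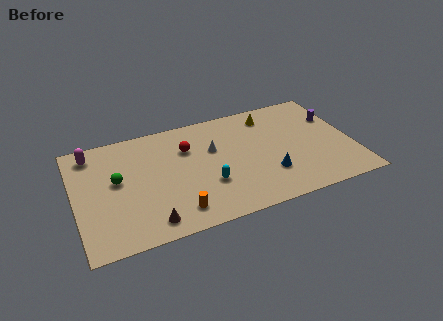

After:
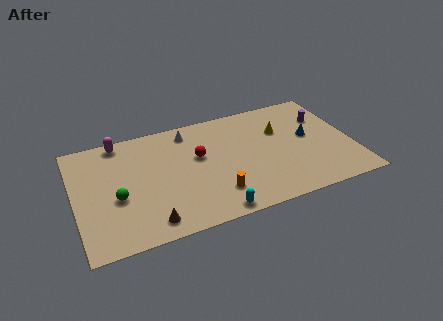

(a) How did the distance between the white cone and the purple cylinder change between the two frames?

+0.8

The distance was about 7.4 in the first image and 8.2 in the second, so they moved 0.8 units further apart.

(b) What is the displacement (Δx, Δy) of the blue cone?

(2.7, 2.4)

The blue cone started near (11.3, 2.7) and ended near (14.0, 5.1).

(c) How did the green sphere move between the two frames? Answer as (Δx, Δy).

(-0.1, -1.4)

The green sphere started near (2.5, 5.2) and ended near (2.4, 3.8).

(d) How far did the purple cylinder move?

0.6

The purple cylinder moved from about (15.7, 6.3) to (15.1, 6.5), a distance of √(0.6² + 0.2²) ≈ 0.6.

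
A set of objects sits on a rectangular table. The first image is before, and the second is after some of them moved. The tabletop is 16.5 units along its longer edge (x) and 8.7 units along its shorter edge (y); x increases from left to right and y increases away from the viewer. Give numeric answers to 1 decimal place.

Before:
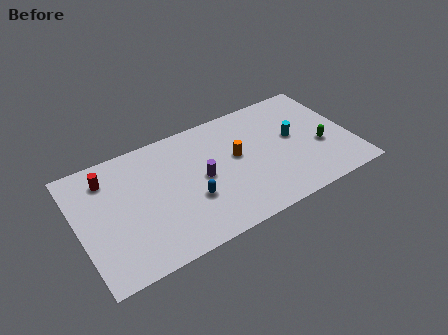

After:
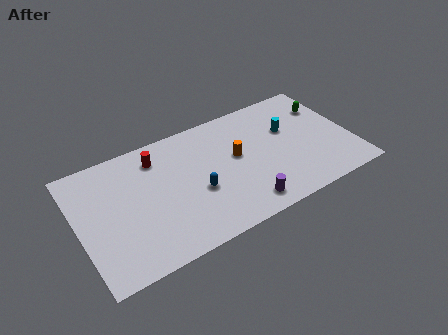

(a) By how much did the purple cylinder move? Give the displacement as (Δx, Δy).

(2.1, -3.0)

From the two frames, the purple cylinder sits at roughly (7.4, 4.3) before and (9.5, 1.3) after.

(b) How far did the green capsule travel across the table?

3.0

From (14.6, 3.4) to (15.4, 6.3), the green capsule covered √(0.8² + 2.9²) ≈ 3.0 units.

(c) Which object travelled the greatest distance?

the purple cylinder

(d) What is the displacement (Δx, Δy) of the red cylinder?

(3.0, 0.1)

The red cylinder was at about (2.0, 6.9) and moved to about (5.0, 7.0).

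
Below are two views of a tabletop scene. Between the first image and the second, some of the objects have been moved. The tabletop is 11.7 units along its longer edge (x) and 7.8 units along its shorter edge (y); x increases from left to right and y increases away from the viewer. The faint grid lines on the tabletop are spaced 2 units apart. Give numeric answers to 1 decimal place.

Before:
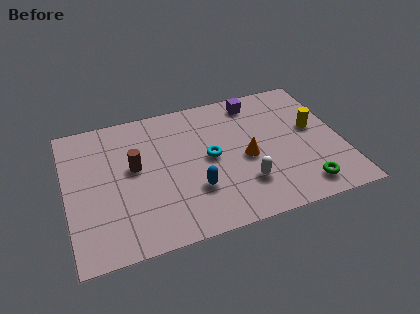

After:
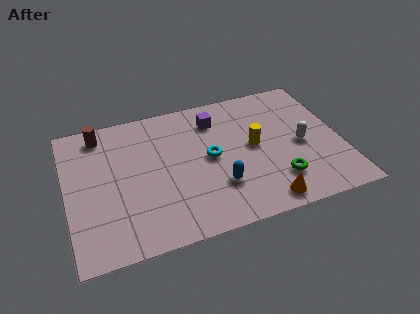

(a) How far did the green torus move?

1.2

From (9.8, 1.2) to (8.8, 1.9), the green torus covered √(1.0² + 0.7²) ≈ 1.2 units.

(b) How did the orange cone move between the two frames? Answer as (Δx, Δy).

(0.5, -2.6)

The orange cone started near (7.6, 3.5) and ended near (8.1, 0.9).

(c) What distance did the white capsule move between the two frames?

3.0

From (7.4, 2.1) to (10.0, 3.6), the white capsule covered √(2.6² + 1.5²) ≈ 3.0 units.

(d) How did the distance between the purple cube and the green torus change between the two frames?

-0.9

They were about 5.7 units apart before and 4.8 after — 0.9 units closer together.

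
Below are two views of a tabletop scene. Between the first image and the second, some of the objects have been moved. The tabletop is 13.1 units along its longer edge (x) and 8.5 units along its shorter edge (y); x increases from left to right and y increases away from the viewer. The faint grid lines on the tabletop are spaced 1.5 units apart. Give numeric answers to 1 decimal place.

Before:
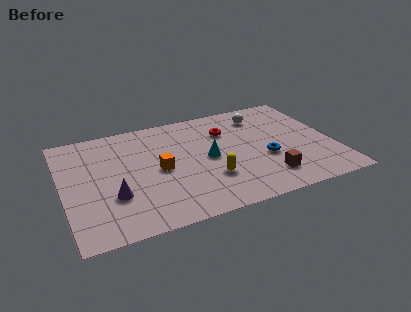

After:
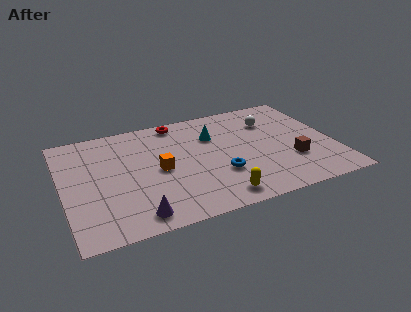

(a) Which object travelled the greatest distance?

the red torus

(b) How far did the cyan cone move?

1.7

From (7.0, 4.2) to (7.4, 5.9), the cyan cone covered √(0.4² + 1.7²) ≈ 1.7 units.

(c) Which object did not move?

the orange cube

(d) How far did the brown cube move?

1.6

From (9.6, 1.8) to (10.9, 2.7), the brown cube covered √(1.3² + 0.9²) ≈ 1.6 units.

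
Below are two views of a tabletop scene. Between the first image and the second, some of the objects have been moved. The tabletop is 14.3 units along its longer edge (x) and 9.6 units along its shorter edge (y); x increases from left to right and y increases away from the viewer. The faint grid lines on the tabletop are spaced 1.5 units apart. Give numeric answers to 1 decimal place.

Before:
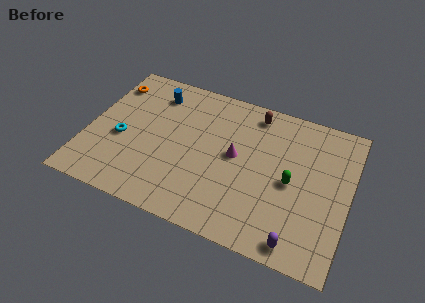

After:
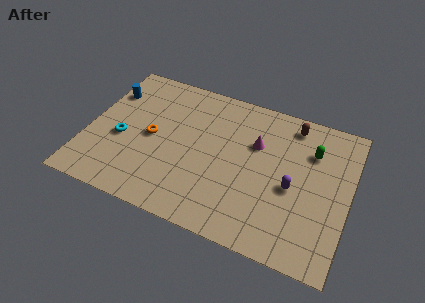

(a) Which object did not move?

the cyan torus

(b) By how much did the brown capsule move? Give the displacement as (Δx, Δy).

(2.1, 0.0)

From the two frames, the brown capsule sits at roughly (8.8, 8.3) before and (10.9, 8.3) after.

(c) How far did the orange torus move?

4.0

The orange torus moved from about (0.8, 7.6) to (3.5, 4.7), a distance of √(2.7² + 2.9²) ≈ 4.0.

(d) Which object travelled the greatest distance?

the orange torus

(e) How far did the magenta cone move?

1.6

From (8.1, 5.1) to (9.1, 6.3), the magenta cone covered √(1.0² + 1.2²) ≈ 1.6 units.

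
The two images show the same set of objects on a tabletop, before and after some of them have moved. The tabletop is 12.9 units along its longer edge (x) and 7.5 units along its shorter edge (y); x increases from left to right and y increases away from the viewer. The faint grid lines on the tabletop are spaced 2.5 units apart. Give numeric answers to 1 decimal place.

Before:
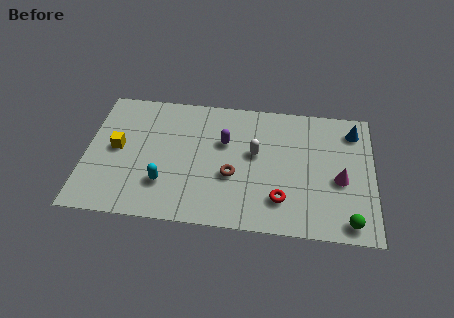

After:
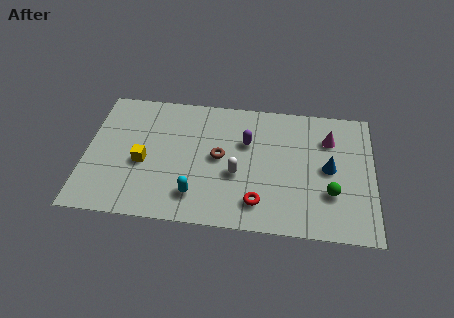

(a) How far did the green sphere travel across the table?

1.7

The green sphere was near (11.8, 0.9) before and (11.0, 2.4) after, so it travelled √(0.8² + 1.5²) ≈ 1.7 units.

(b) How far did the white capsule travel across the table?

1.5

The white capsule was near (7.6, 4.3) before and (6.8, 3.0) after, so it travelled √(0.8² + 1.3²) ≈ 1.5 units.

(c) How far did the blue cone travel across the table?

2.5

The blue cone was near (12.0, 6.1) before and (10.9, 3.8) after, so it travelled √(1.1² + 2.3²) ≈ 2.5 units.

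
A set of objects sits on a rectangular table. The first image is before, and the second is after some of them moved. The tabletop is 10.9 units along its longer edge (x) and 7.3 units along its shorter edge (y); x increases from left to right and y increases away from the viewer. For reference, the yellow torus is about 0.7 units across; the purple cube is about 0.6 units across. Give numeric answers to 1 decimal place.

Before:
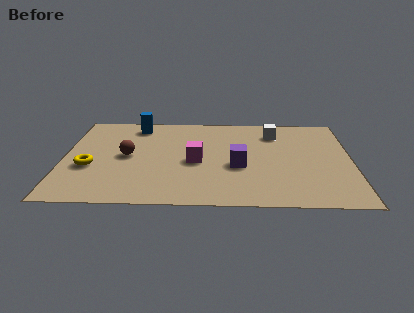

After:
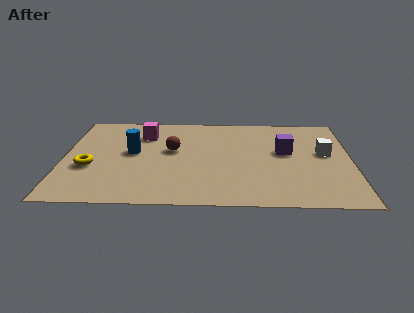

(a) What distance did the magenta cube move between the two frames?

3.0

The magenta cube moved from about (5.0, 3.3) to (3.0, 5.5), a distance of √(2.0² + 2.2²) ≈ 3.0.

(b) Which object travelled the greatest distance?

the magenta cube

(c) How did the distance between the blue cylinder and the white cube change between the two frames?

+2.0

They were about 5.3 units apart before and 7.3 after — 2.0 units further apart.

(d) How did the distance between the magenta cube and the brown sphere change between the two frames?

-0.9

The distance was about 2.6 in the first image and 1.7 in the second, so they moved 0.9 units closer together.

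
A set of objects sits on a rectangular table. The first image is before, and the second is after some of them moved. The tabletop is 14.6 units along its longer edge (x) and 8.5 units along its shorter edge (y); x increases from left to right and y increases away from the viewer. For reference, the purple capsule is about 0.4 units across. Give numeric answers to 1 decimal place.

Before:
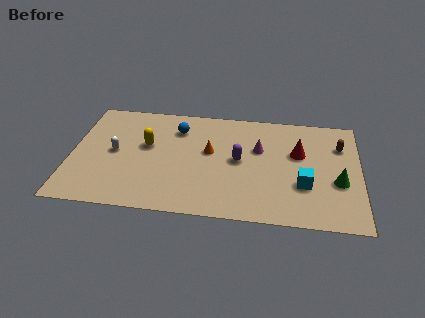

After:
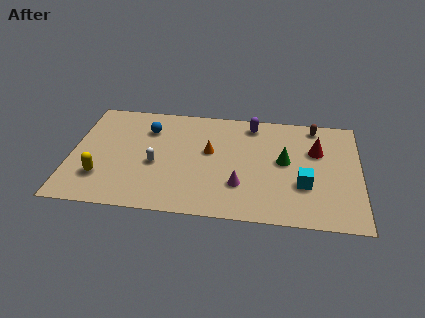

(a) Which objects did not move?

the orange cone and the cyan cube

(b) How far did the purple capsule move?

3.0

The purple capsule was near (8.5, 4.4) before and (9.1, 7.3) after, so it travelled √(0.6² + 2.9²) ≈ 3.0 units.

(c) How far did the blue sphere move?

1.5

The blue sphere moved from about (5.3, 6.5) to (3.8, 6.3), a distance of √(1.5² + 0.2²) ≈ 1.5.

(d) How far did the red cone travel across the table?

0.9

From (11.5, 5.3) to (12.4, 5.6), the red cone covered √(0.9² + 0.3²) ≈ 0.9 units.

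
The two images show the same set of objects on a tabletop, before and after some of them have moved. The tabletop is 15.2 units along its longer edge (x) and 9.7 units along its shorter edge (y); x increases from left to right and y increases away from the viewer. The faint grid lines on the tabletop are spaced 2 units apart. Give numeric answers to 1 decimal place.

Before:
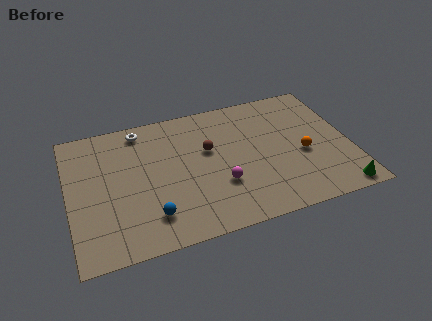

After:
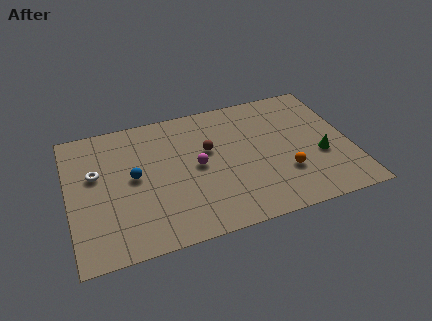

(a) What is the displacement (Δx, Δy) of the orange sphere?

(-1.1, -1.1)

From the two frames, the orange sphere sits at roughly (12.6, 4.1) before and (11.5, 3.0) after.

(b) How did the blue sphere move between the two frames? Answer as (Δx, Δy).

(-0.7, 3.0)

The blue sphere was at about (4.2, 2.1) and moved to about (3.5, 5.1).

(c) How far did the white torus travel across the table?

3.7

The white torus was near (4.1, 8.5) before and (1.5, 5.9) after, so it travelled √(2.6² + 2.6²) ≈ 3.7 units.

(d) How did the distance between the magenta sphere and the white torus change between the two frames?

-1.1

Before: roughly 6.6 units apart; after: 5.5. That's 1.1 units closer together.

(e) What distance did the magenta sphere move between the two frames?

2.0

The magenta sphere was near (8.0, 3.2) before and (6.9, 4.9) after, so it travelled √(1.1² + 1.7²) ≈ 2.0 units.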